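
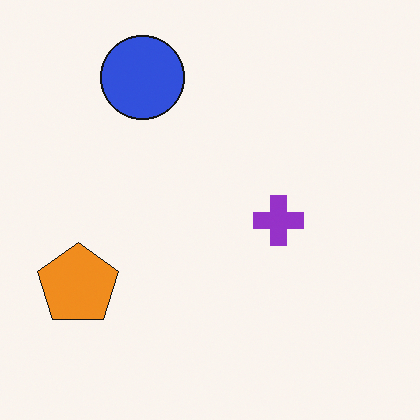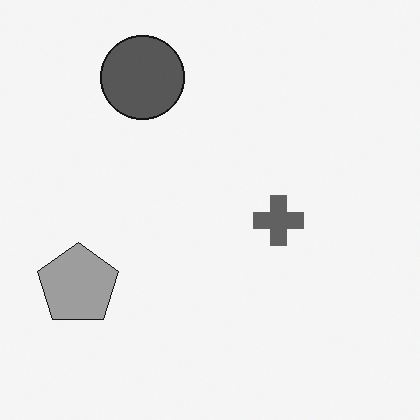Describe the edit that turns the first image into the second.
The transformation is: converted to grayscale.

All color is removed — every shape is now a shade of grey.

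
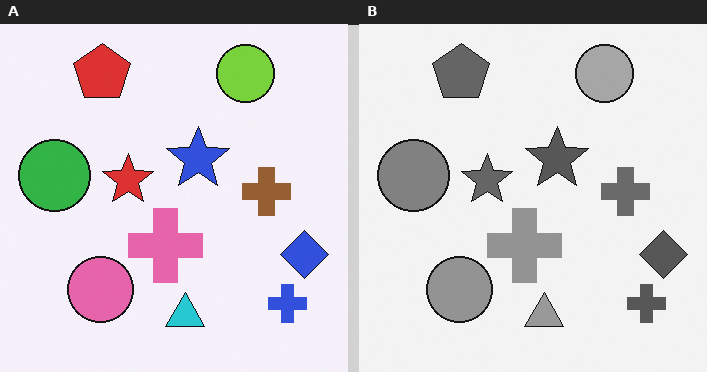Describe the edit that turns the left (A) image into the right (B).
The image was converted to grayscale.

All color is removed — every shape is now a shade of grey.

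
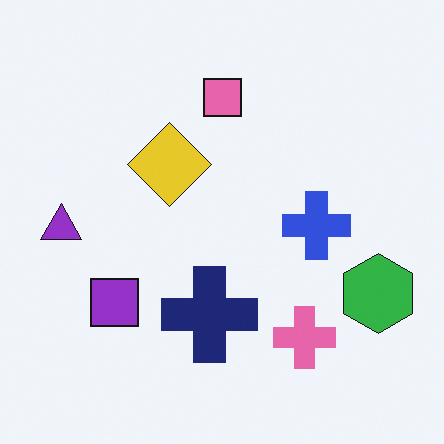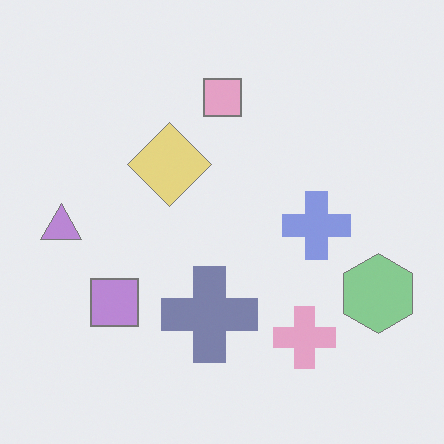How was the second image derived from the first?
The image was given much lower contrast.

Tones are pushed toward mid-grey across the whole image — a global contrast change.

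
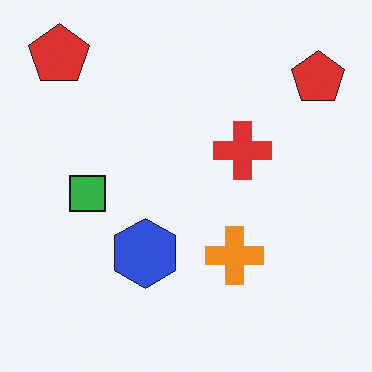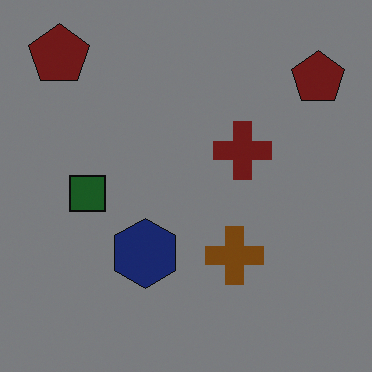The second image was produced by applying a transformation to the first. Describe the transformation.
The transformation is: noticeably darkened.

Every pixel — background and shapes alike — is uniformly darkened.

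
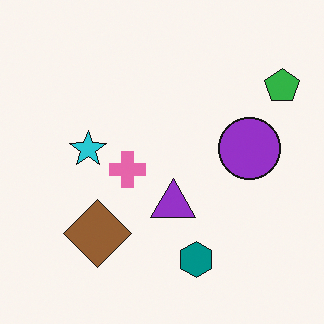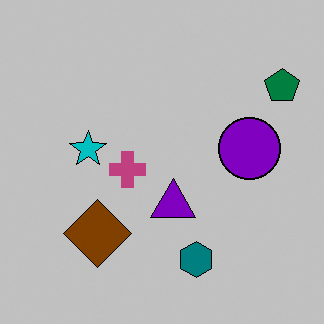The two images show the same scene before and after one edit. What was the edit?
The transformation is: aggressively posterized.

Each flat color has snapped to a coarser quantized level — most visibly, the near-white background has dropped to a flat grey.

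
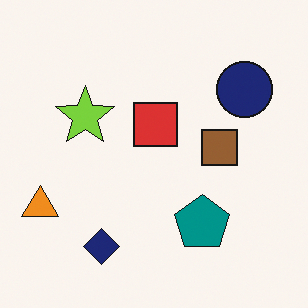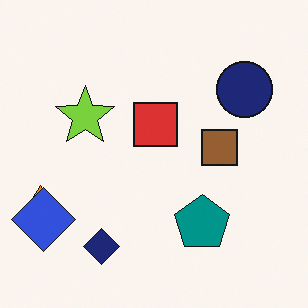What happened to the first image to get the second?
Overlaid with an additional blue diamond.

A blue diamond appears in the second image that is absent from the first.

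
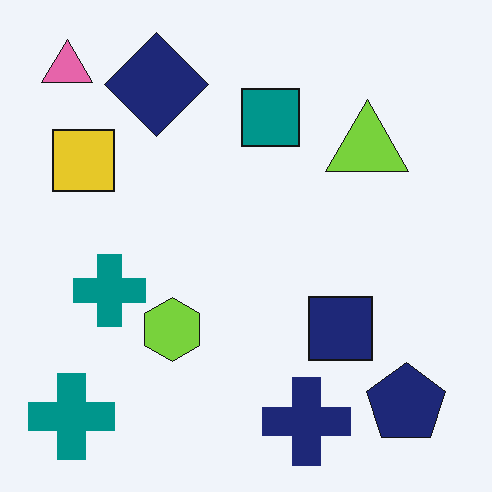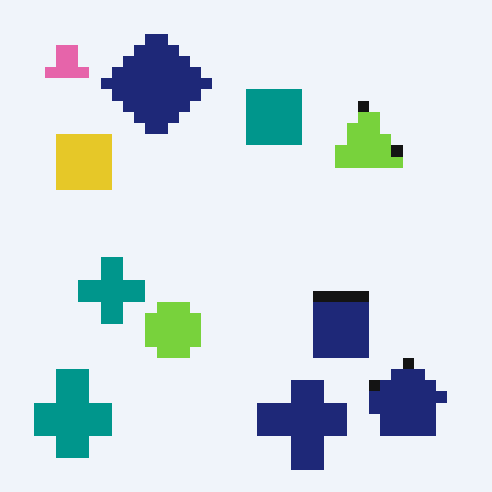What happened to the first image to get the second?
It was heavily pixelated into large blocks.

Shapes are reduced to large square blocks; fine edges and outlines are lost — a downscale-then-upscale (mosaic) effect.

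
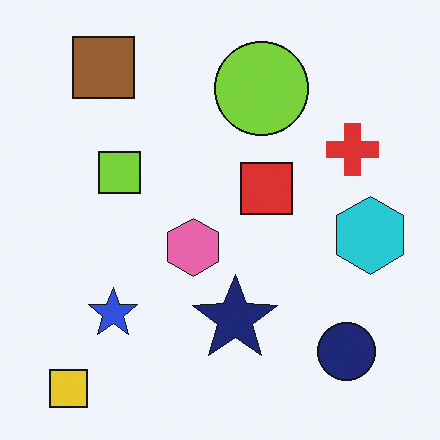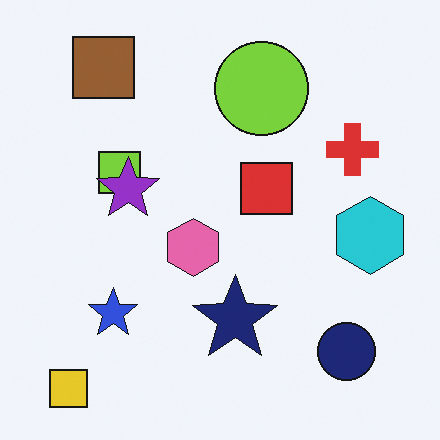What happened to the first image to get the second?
The transformation is: overlaid with an additional purple star.

A purple star appears in the second image that is absent from the first.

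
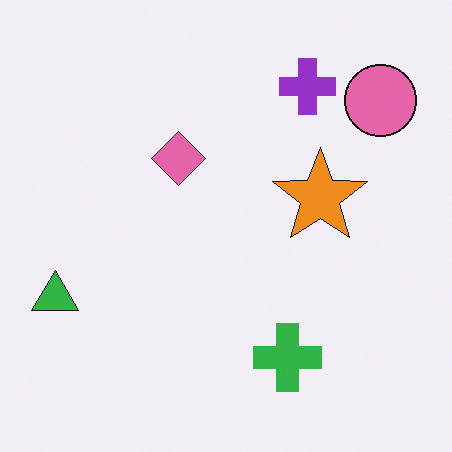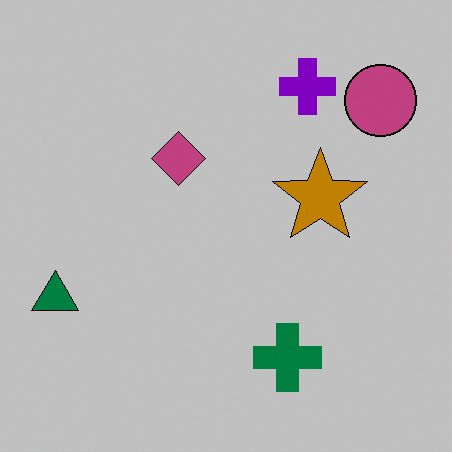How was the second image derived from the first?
This is the original image heavily posterized to just a handful of flat colors.

Each flat color has snapped to a coarser quantized level — most visibly, the near-white background has dropped to a flat grey.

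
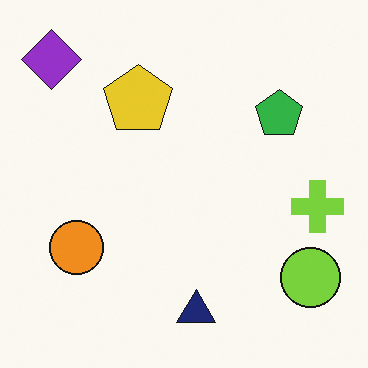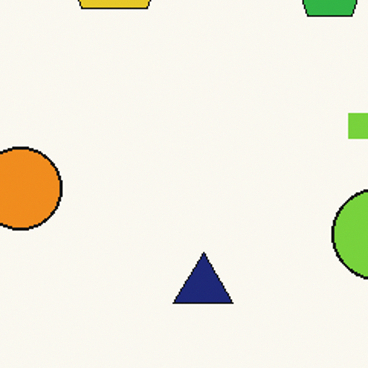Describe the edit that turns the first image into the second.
It was cropped slightly and scaled back up.

The visible shapes are larger and the field of view is narrower; shapes near the original edges may be partly or wholly outside the frame — a crop-and-rescale.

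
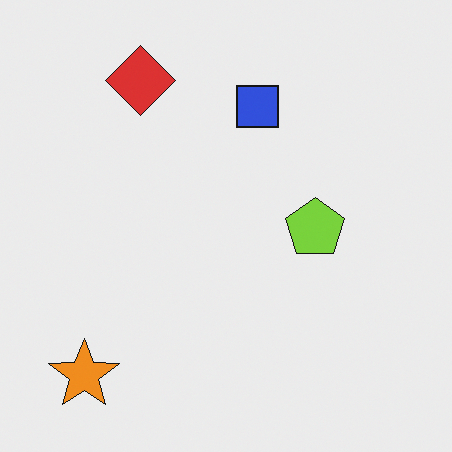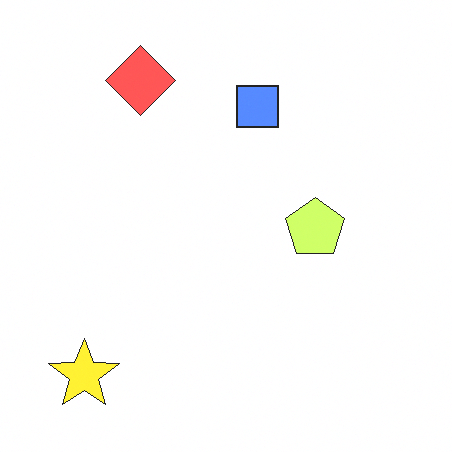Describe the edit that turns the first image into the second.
The image was brightened a lot.

Every pixel — background and shapes alike — is uniformly brightened.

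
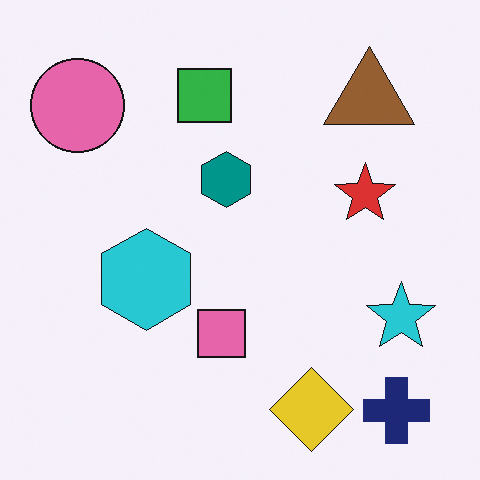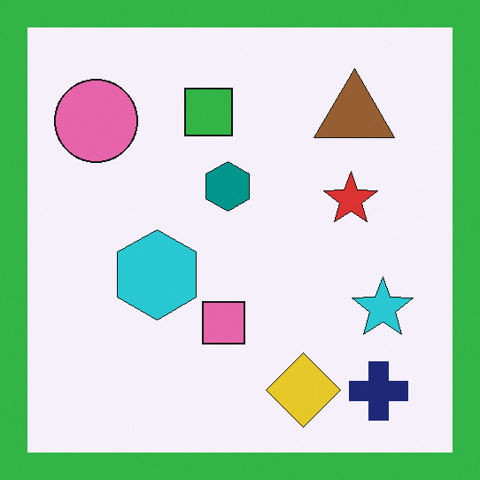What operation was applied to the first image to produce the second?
The image was framed with a green border.

A solid green frame runs around the edge of the second image, with the content slightly shrunk inside it.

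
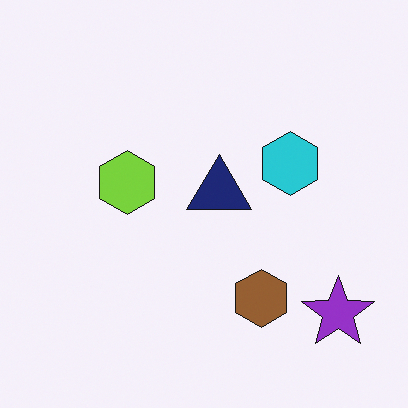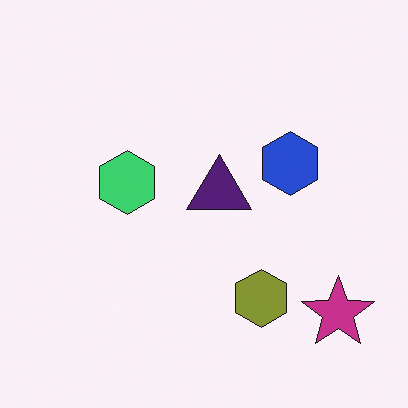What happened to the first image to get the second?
Hue-shifted slightly.

Every shape's color has rotated by the same amount around the hue wheel — a uniform hue shift.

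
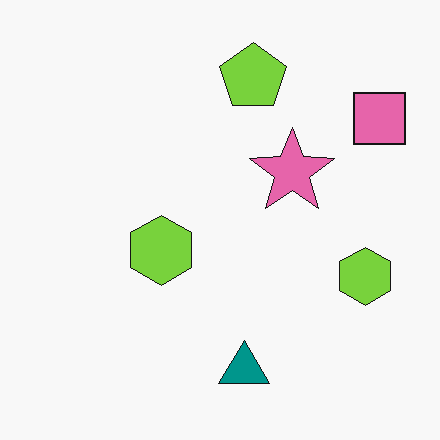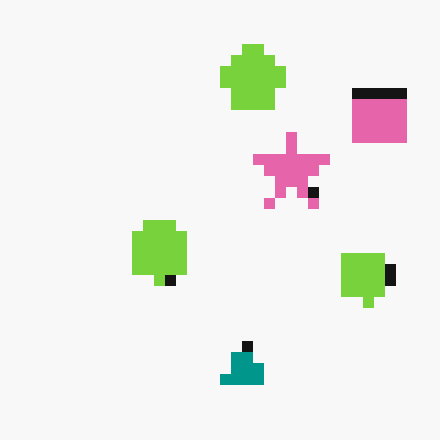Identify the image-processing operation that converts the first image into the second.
It was heavily pixelated into large blocks.

Shapes are reduced to large square blocks; fine edges and outlines are lost — a downscale-then-upscale (mosaic) effect.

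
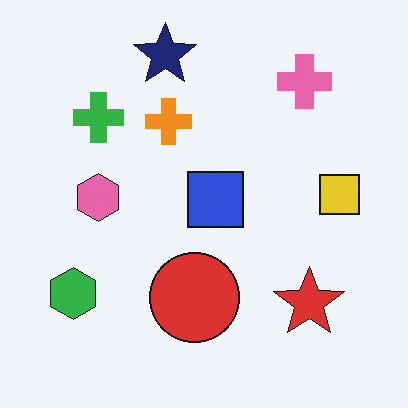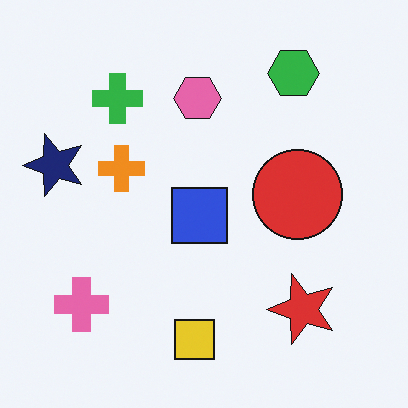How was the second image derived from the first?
Transposed (reflected across the top-left ↔ bottom-right diagonal).

Shapes have swapped their row and column positions — what was in the top-right is now in the bottom-left — a diagonal reflection.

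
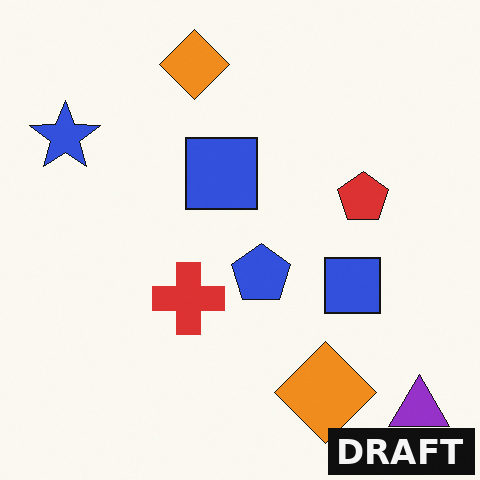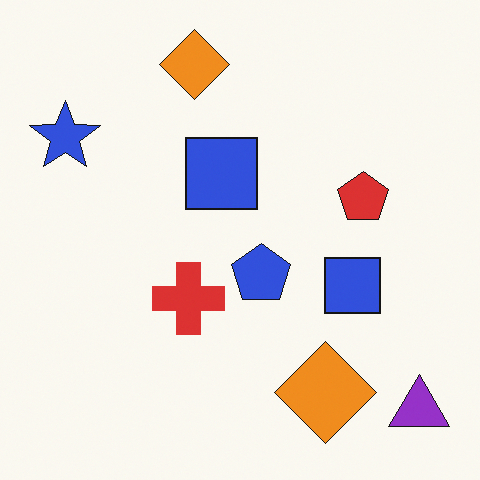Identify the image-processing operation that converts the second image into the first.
Watermarked with the text "DRAFT" in the lower-right corner.

A dark label reading "DRAFT" appears in the lower-right corner.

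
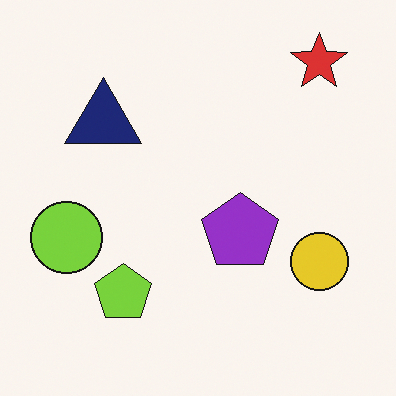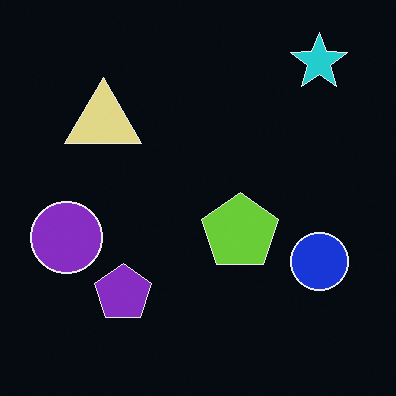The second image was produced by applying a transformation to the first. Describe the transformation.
This is the original image color-inverted (negative).

The light background has become dark and every shape's color is its complement — a photographic negative.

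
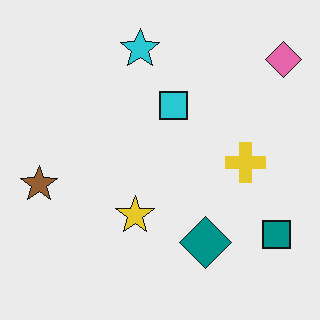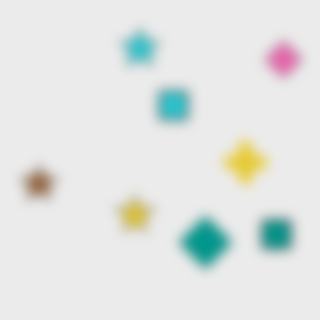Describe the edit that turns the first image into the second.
It was strongly gaussian-blurred.

Shape edges and outlines are uniformly softened across the whole image.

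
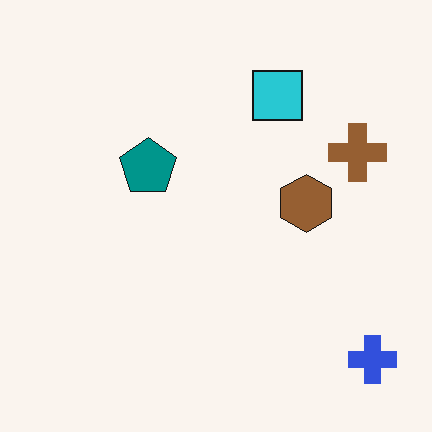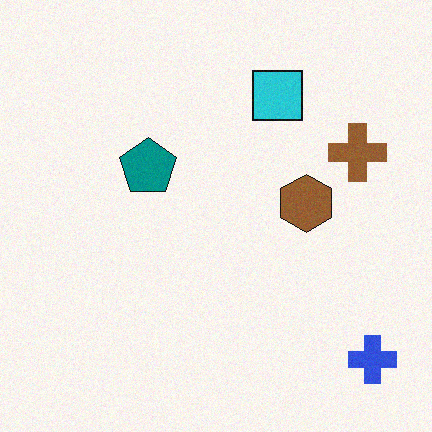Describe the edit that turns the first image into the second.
The second image is the first degraded with a light layer of grain.

Random speckle covers the whole image, including the flat background.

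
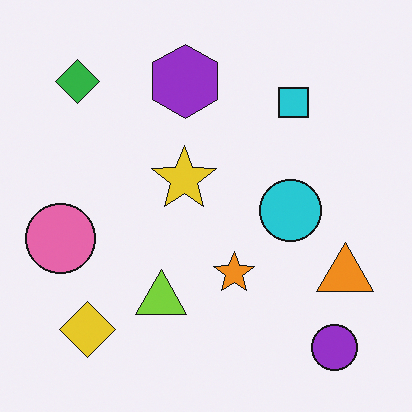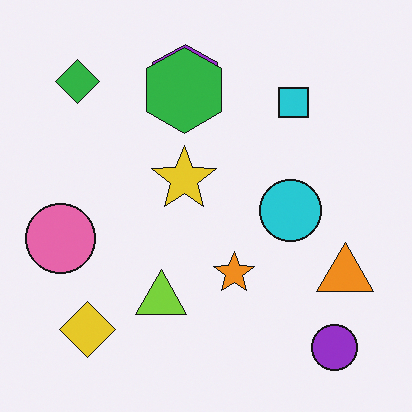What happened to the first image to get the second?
This is the original image overlaid with an additional green hexagon.

A green hexagon appears in the second image that is absent from the first.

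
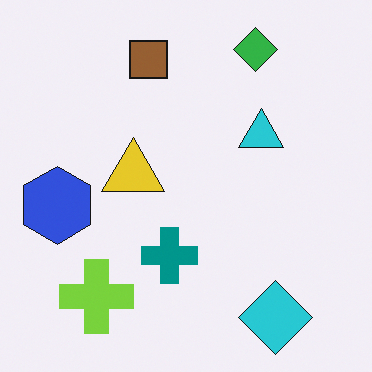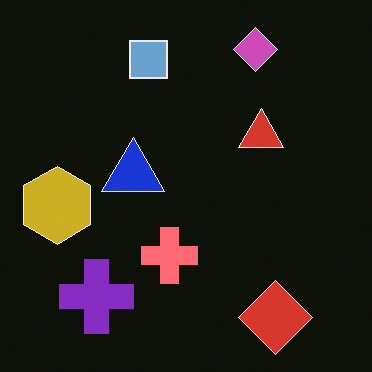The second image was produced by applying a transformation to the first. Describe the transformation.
It was color-inverted (negative).

The light background has become dark and every shape's color is its complement — a photographic negative.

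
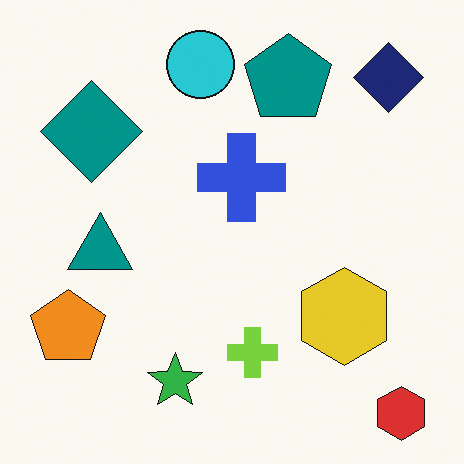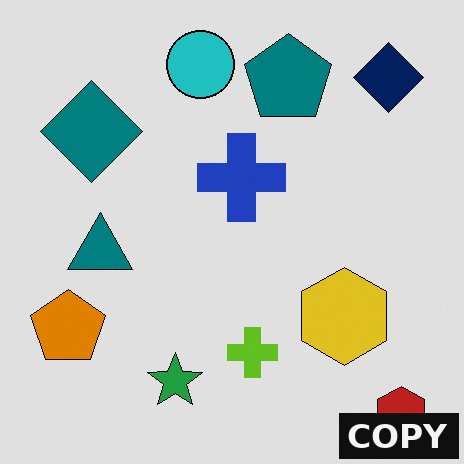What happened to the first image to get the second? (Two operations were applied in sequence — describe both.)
The image was posterized to a reduced palette, then watermarked with the text "COPY" in the lower-right corner.

Each flat color has snapped to a coarser quantized level — most visibly, the near-white background has dropped to a flat grey. A dark label reading "COPY" appears in the lower-right corner.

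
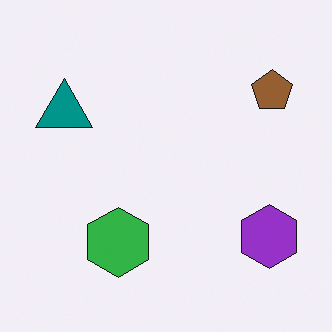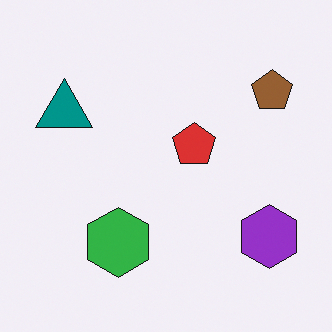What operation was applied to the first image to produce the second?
This is the original image overlaid with an additional red pentagon.

A red pentagon appears in the second image that is absent from the first.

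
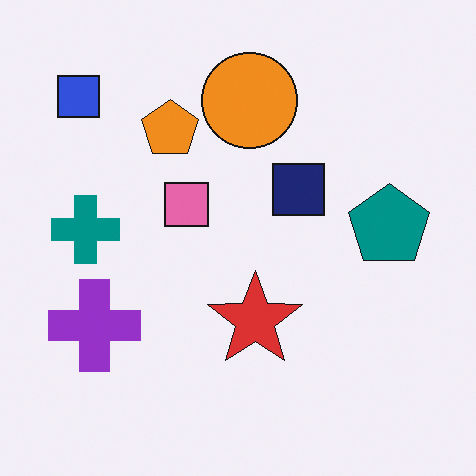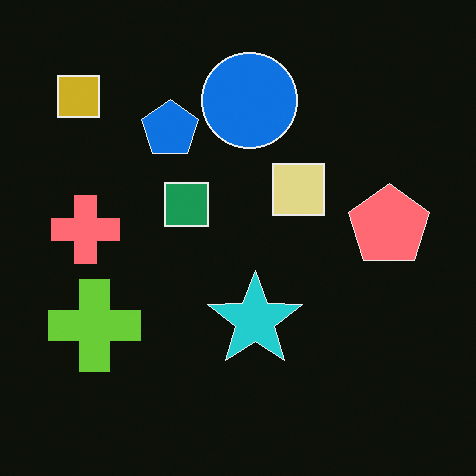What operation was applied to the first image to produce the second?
The image was color-inverted (negative).

The light background has become dark and every shape's color is its complement — a photographic negative.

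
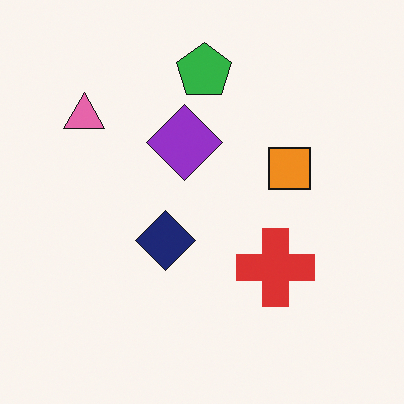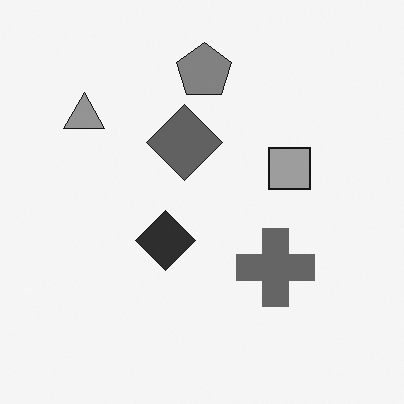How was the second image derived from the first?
It was converted to grayscale.

All color is removed — every shape is now a shade of grey.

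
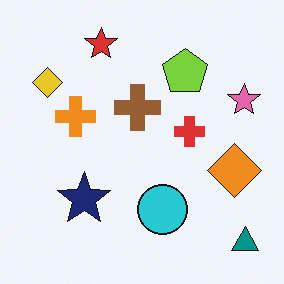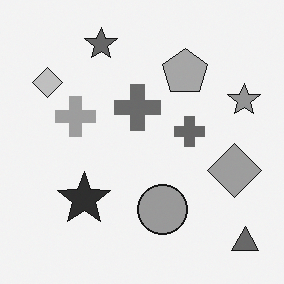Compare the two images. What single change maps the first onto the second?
It was converted to grayscale.

All color is removed — every shape is now a shade of grey.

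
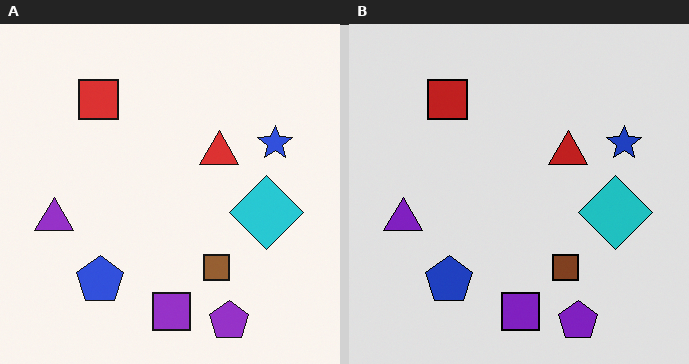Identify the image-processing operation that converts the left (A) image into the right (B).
It was posterized to a reduced palette.

Each flat color has snapped to a coarser quantized level — most visibly, the near-white background has dropped to a flat grey.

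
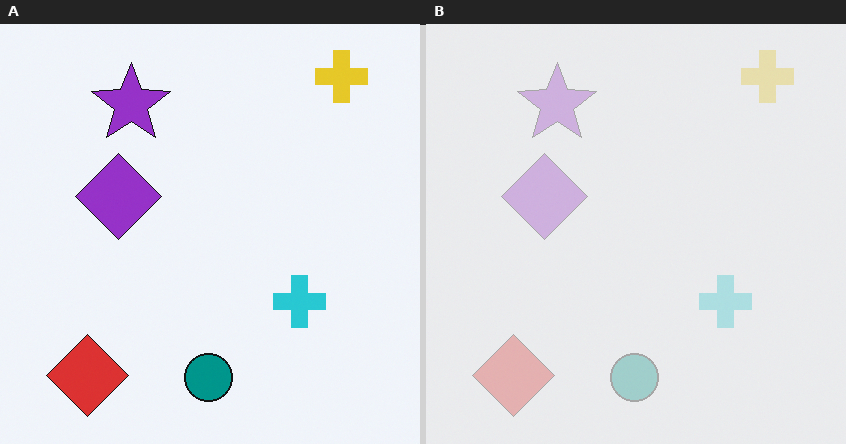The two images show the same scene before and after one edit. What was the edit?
The transformation is: washed out (contrast reduced).

Tones are pushed toward mid-grey across the whole image — a global contrast change.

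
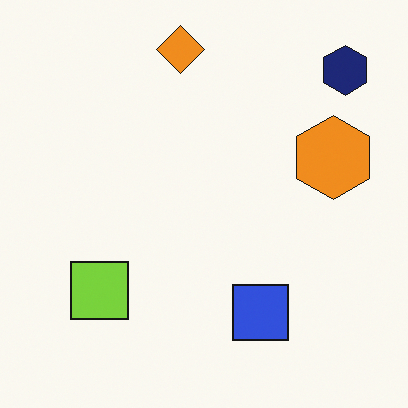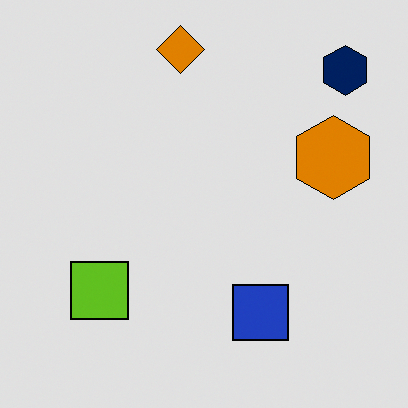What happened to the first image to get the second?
This is the original image moderately posterized.

Each flat color has snapped to a coarser quantized level — most visibly, the near-white background has dropped to a flat grey.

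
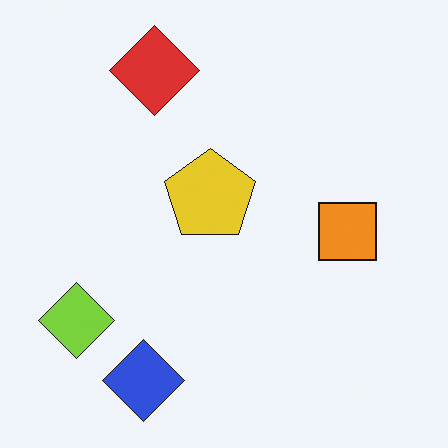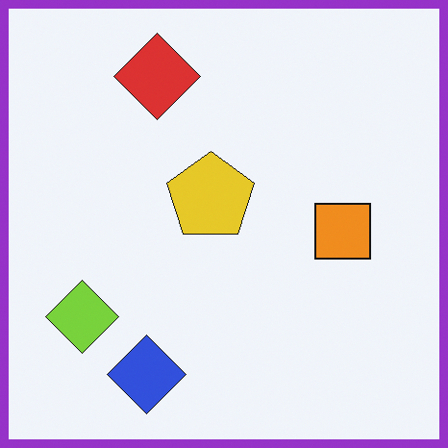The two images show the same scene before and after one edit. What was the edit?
The transformation is: framed with a purple border.

A solid purple frame runs around the edge of the second image, with the content slightly shrunk inside it.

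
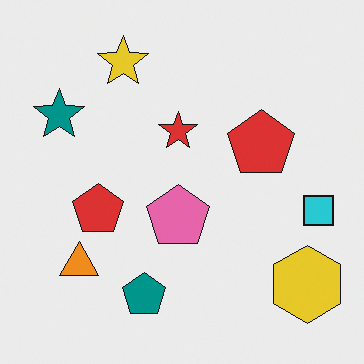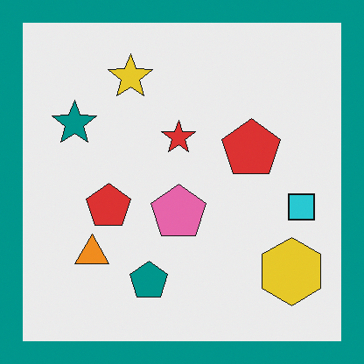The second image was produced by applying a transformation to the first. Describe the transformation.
The image was framed with a teal border.

A solid teal frame runs around the edge of the second image, with the content slightly shrunk inside it.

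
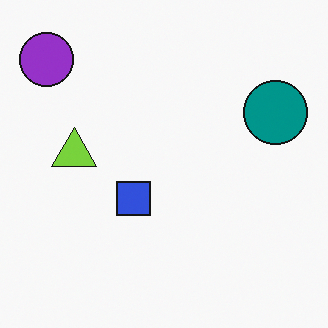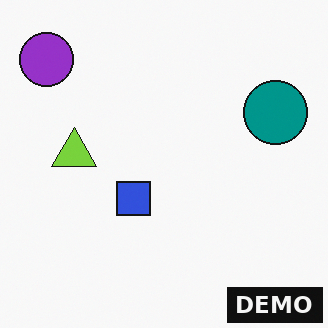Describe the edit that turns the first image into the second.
This is the original image watermarked with the text "DEMO" in the lower-right corner.

A dark label reading "DEMO" appears in the lower-right corner.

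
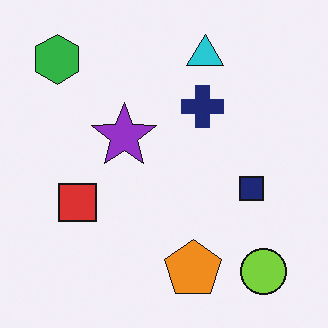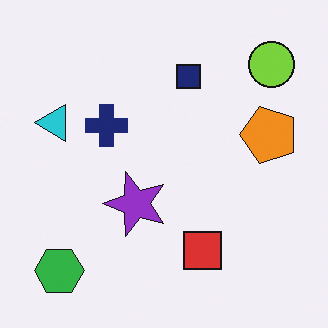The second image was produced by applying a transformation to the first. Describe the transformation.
The transformation is: rotated 90° counter-clockwise.

The green hexagon sits in the top-left of the first image and the bottom-left of the second — consistent with a whole-image 90° counter-clockwise rotation.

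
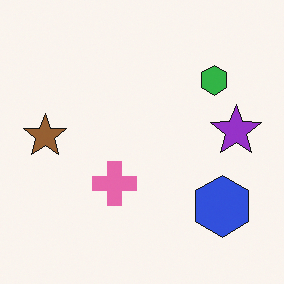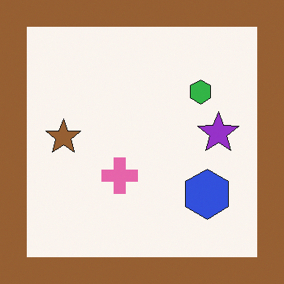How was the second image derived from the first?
The second image is the first framed with a brown border.

A solid brown frame runs around the edge of the second image, with the content slightly shrunk inside it.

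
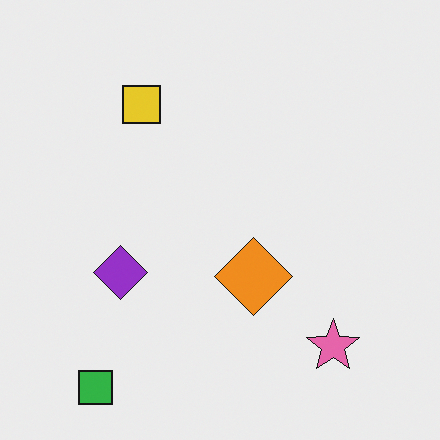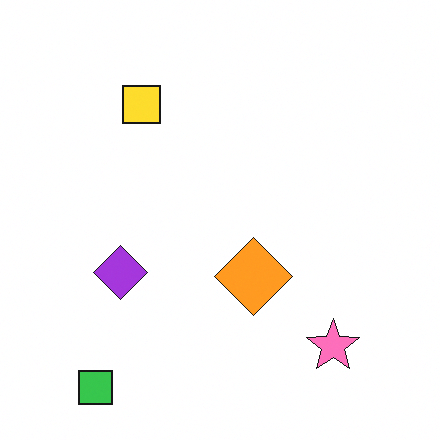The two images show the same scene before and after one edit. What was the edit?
It was brightened a little.

Every pixel — background and shapes alike — is uniformly brightened.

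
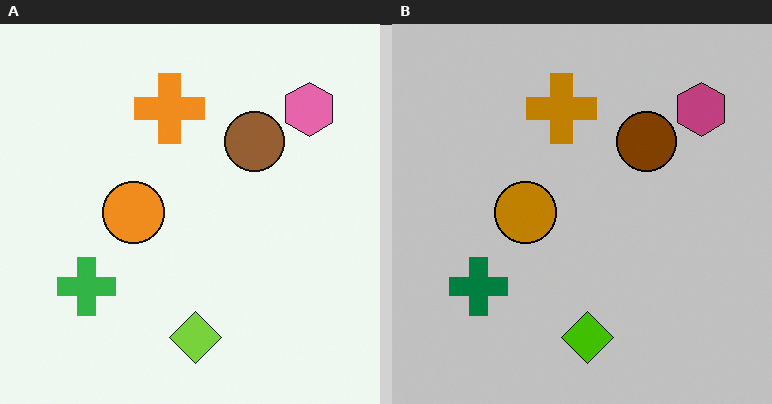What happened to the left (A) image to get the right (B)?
The right (B) image is the left (A) aggressively posterized.

Each flat color has snapped to a coarser quantized level — most visibly, the near-white background has dropped to a flat grey.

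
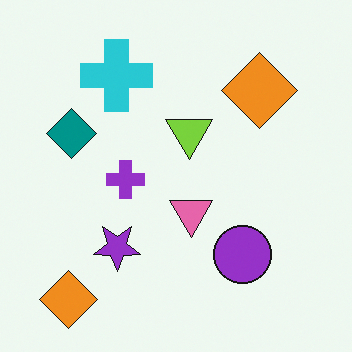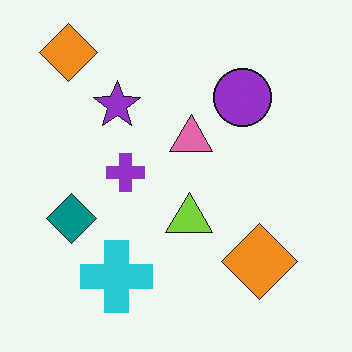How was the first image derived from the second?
This is the original image flipped vertically (top ↔ bottom).

The cyan cross is in the bottom-left of the second image and the top-left of the first — shapes on opposite sides of the horizontal midline have swapped in a mirror flip.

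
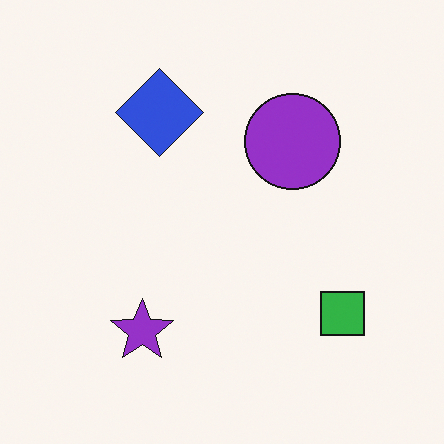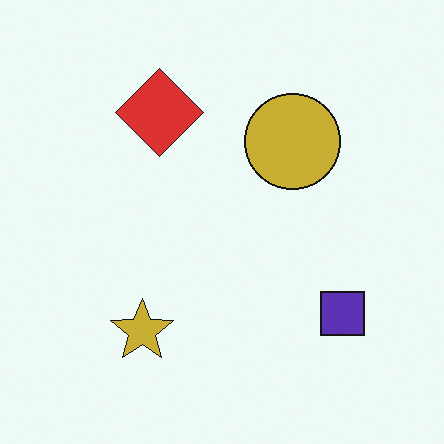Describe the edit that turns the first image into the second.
This is the original image hue-shifted through roughly a third of the color wheel.

Every shape's color has rotated by the same amount around the hue wheel — a uniform hue shift.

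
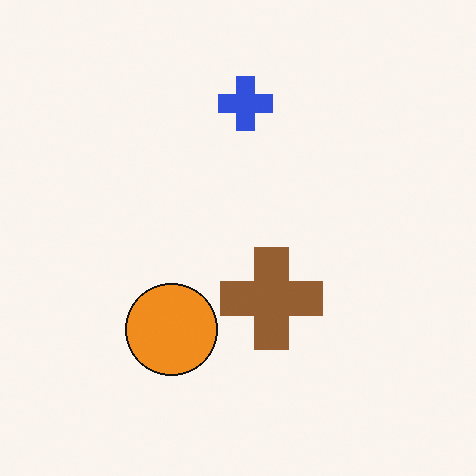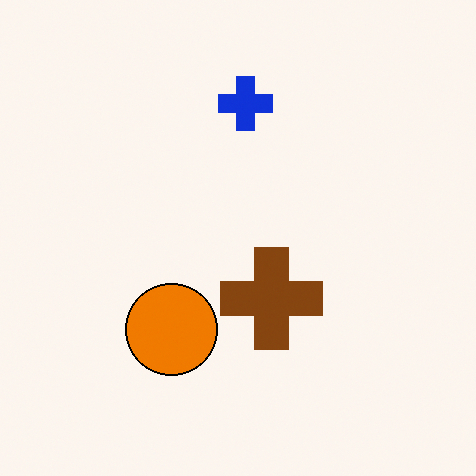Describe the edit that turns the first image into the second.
This is the original image given slightly increased contrast.

Tones are pushed away from mid-grey across the whole image — a global contrast change.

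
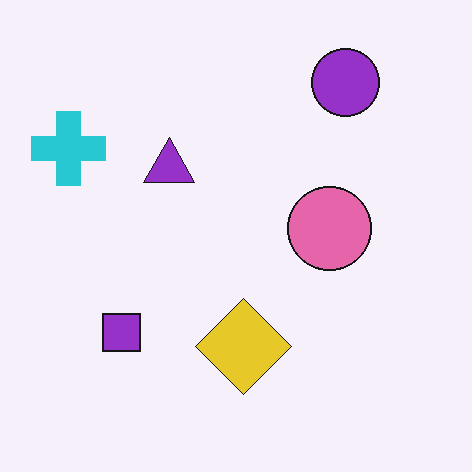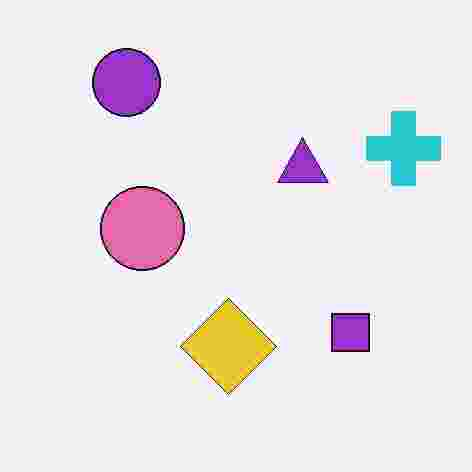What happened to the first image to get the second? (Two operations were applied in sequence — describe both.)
It was flipped horizontally (left ↔ right), then degraded with heavy JPEG compression.

The cyan cross is in the top-left of the first image and the top-right of the second — shapes on opposite sides of the vertical midline have swapped in a mirror flip. Blocky 8×8 compression artifacts appear around shape edges and the flat background shows ringing — characteristic JPEG degradation.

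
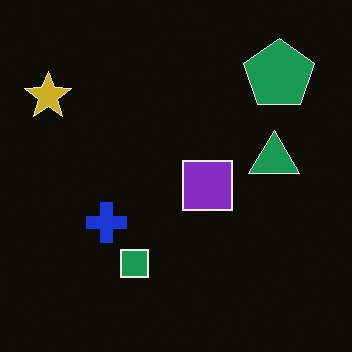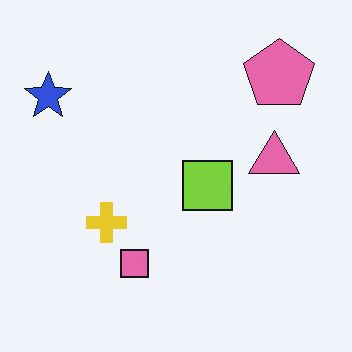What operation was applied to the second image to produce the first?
It was color-inverted (negative).

The light background has become dark and every shape's color is its complement — a photographic negative.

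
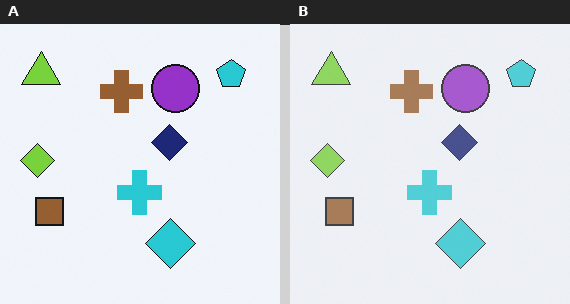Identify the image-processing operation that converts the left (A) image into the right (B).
The image was given slightly reduced contrast.

Tones are pushed toward mid-grey across the whole image — a global contrast change.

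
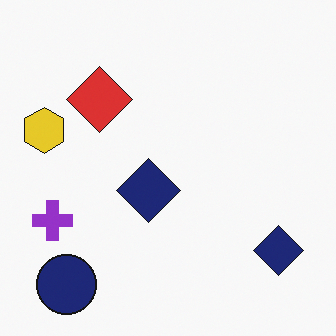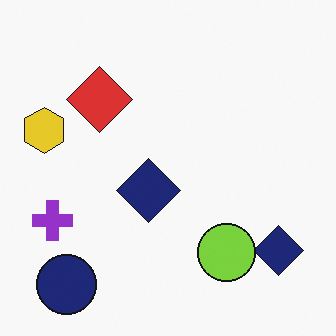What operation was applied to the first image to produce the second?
Overlaid with an additional lime circle.

A lime circle appears in the second image that is absent from the first.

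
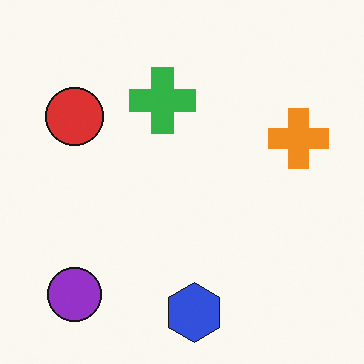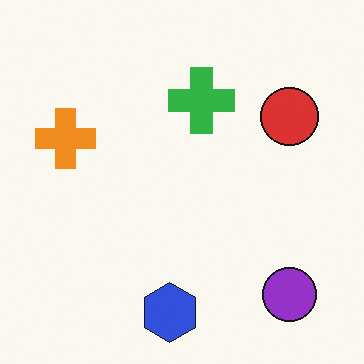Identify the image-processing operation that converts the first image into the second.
The image was flipped horizontally (left ↔ right).

The orange cross is in the right of the first image and the left of the second — shapes on opposite sides of the vertical midline have swapped in a mirror flip.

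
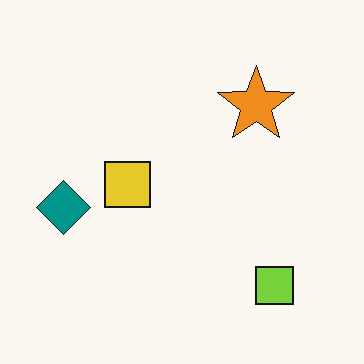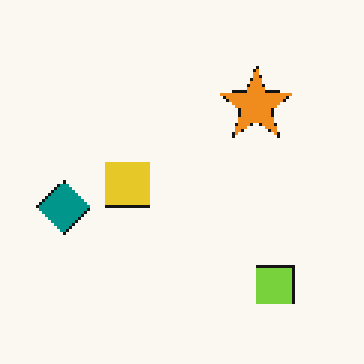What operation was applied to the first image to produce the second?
It was lightly pixelated (a mild mosaic effect).

Shapes are reduced to large square blocks; fine edges and outlines are lost — a downscale-then-upscale (mosaic) effect.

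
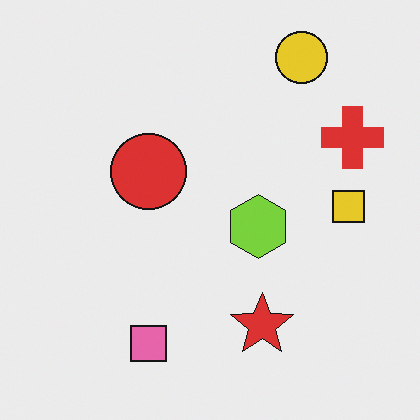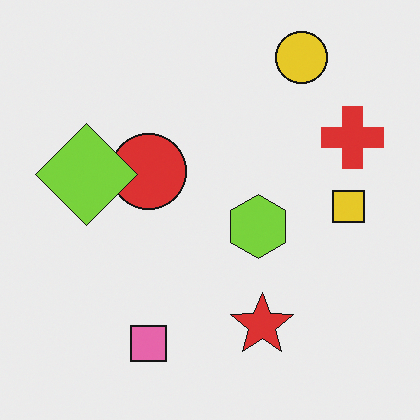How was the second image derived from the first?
It was overlaid with an additional lime diamond.

A lime diamond appears in the second image that is absent from the first.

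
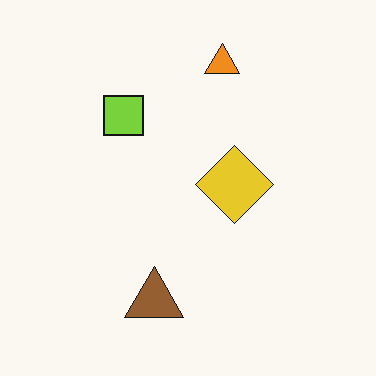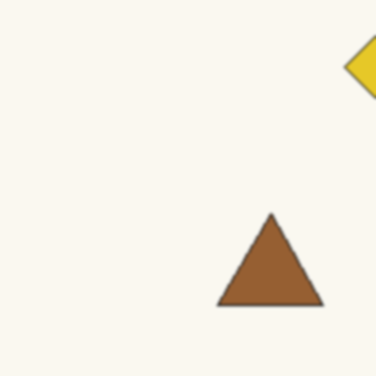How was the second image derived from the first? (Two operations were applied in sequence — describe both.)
The image was cropped to a noticeably smaller region and rescaled, then lightly blurred.

The visible shapes are larger and the field of view is narrower; shapes near the original edges may be partly or wholly outside the frame — a crop-and-rescale. Shape edges and outlines are uniformly softened across the whole image.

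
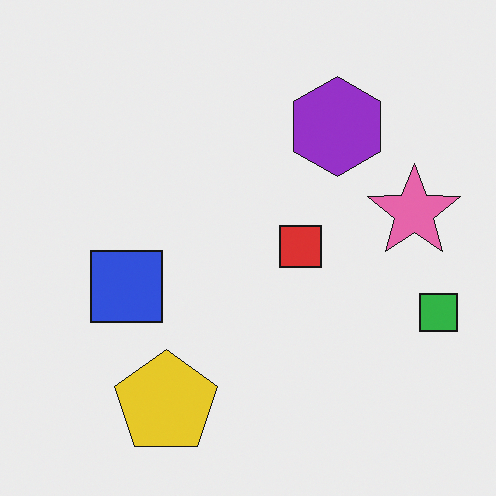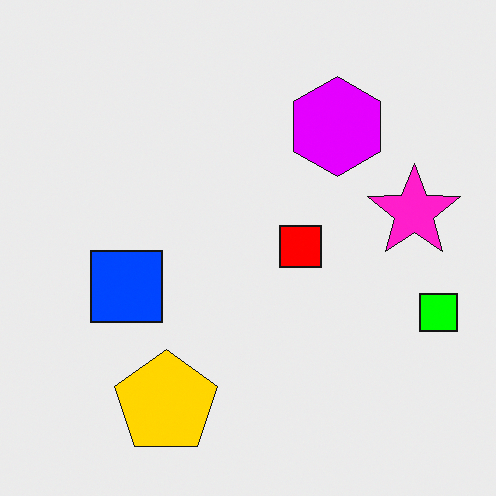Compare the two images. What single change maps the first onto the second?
The second image is the first made much more vivid (saturation change).

All colors are more vivid — a global saturation change.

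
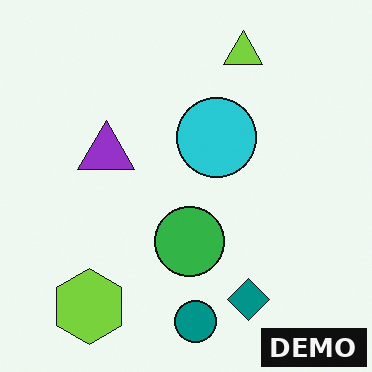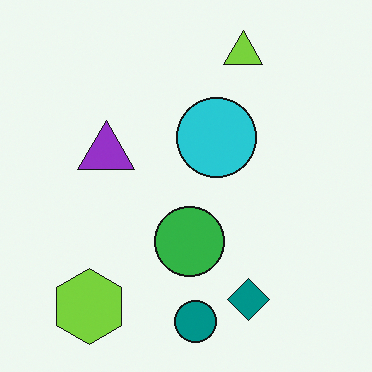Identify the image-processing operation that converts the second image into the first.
The image was watermarked with the text "DEMO" in the lower-right corner.

A dark label reading "DEMO" appears in the lower-right corner.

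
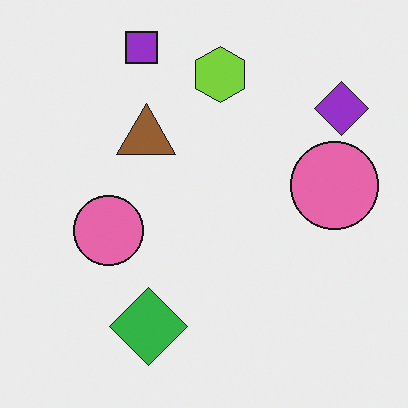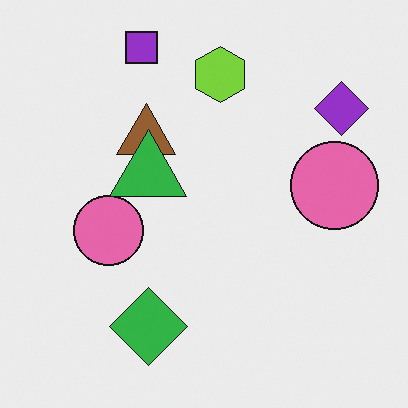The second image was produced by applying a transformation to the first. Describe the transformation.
This is the original image overlaid with an additional green triangle.

A green triangle appears in the second image that is absent from the first.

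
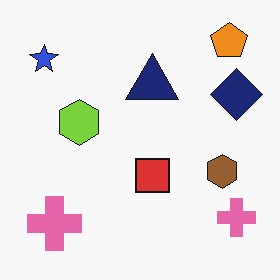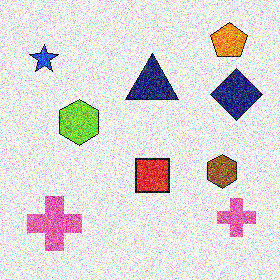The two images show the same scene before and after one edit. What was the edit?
The image was degraded with a thick layer of grain.

Random speckle covers the whole image, including the flat background.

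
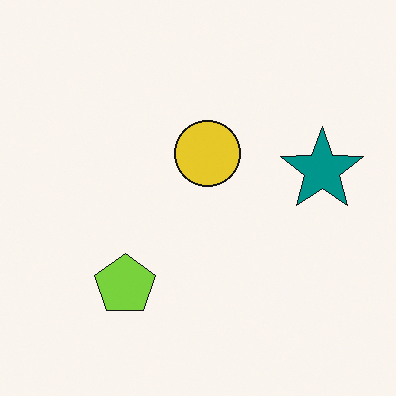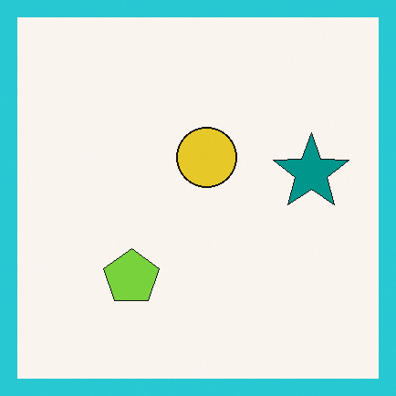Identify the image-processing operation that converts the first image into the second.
The transformation is: framed with a cyan border.

A solid cyan frame runs around the edge of the second image, with the content slightly shrunk inside it.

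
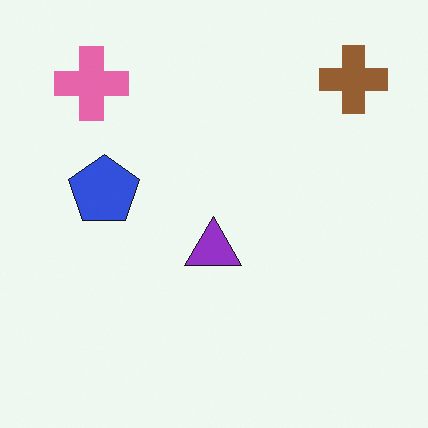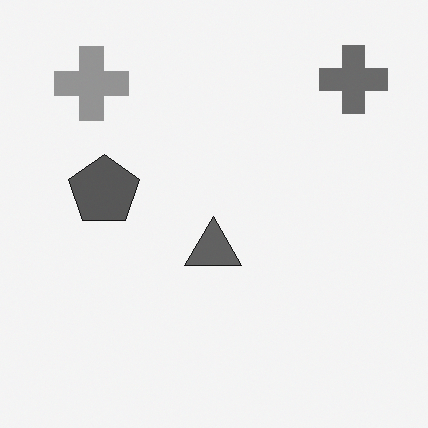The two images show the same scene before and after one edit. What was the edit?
The second image is the first converted to grayscale.

All color is removed — every shape is now a shade of grey.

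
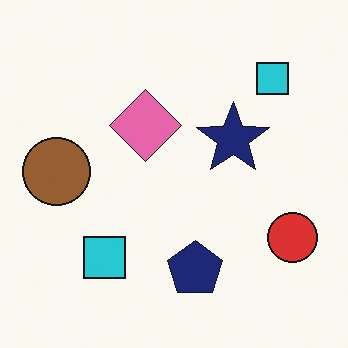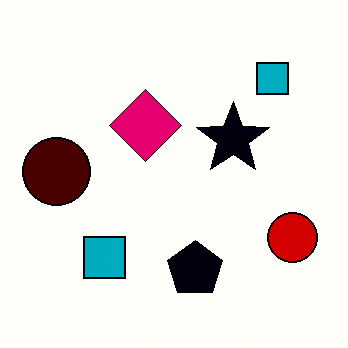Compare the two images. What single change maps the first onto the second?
This is the original image boosted in contrast.

Tones are pushed away from mid-grey across the whole image — a global contrast change.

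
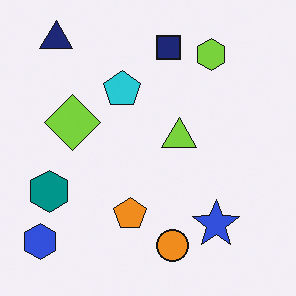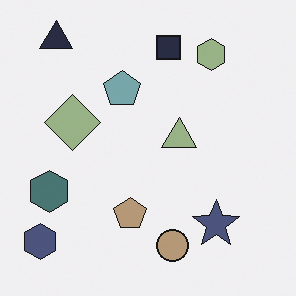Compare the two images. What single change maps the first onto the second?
It was heavily desaturated.

All colors are more muted and greyish — a global saturation change.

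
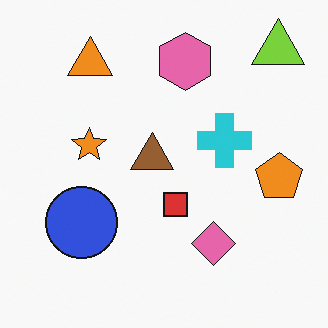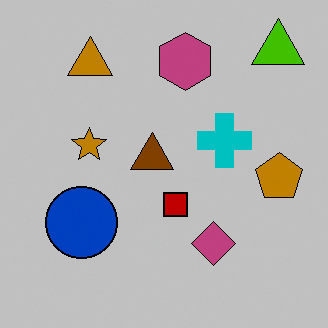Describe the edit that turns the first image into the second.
The image was heavily posterized to just a handful of flat colors.

Each flat color has snapped to a coarser quantized level — most visibly, the near-white background has dropped to a flat grey.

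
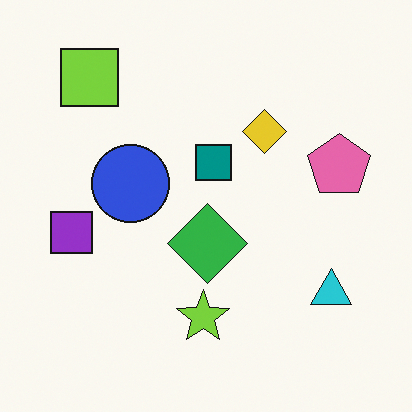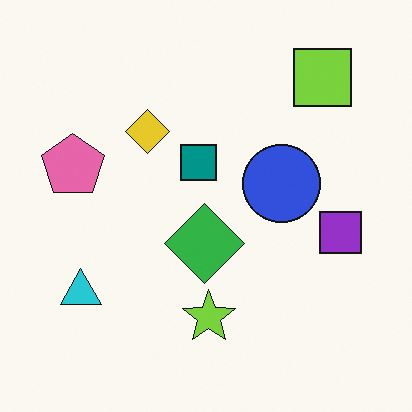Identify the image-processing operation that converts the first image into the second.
The second image is the first flipped horizontally (left ↔ right).

The purple square is in the left of the first image and the right of the second — shapes on opposite sides of the vertical midline have swapped in a mirror flip.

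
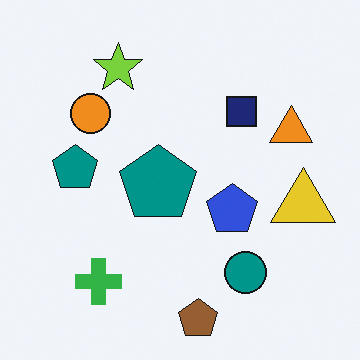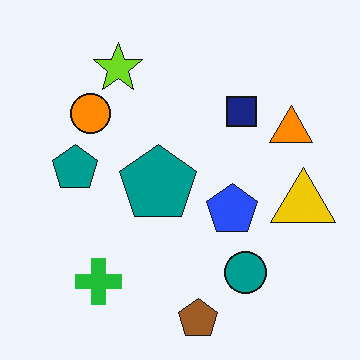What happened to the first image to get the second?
This is the original image slightly oversaturated.

All colors are more vivid — a global saturation change.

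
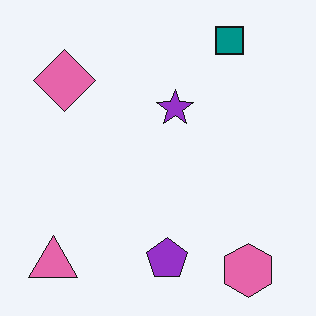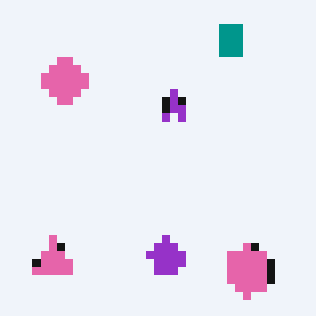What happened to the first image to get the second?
The transformation is: pixelated into visible square blocks.

Shapes are reduced to large square blocks; fine edges and outlines are lost — a downscale-then-upscale (mosaic) effect.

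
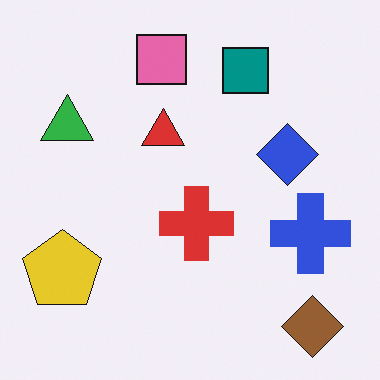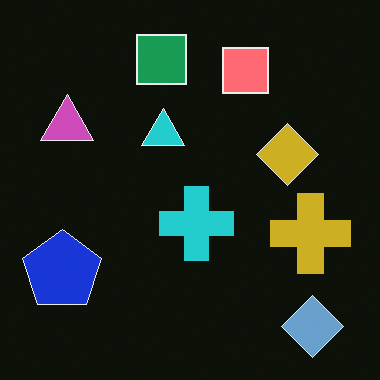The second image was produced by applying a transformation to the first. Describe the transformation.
It was color-inverted (negative).

The light background has become dark and every shape's color is its complement — a photographic negative.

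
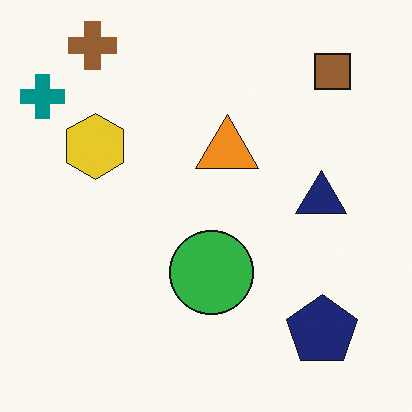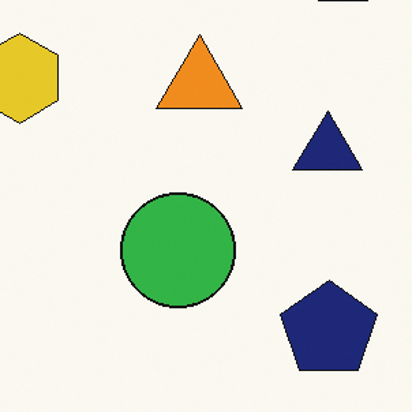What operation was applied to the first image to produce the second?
The image was cropped to a modestly smaller region and rescaled.

The visible shapes are larger and the field of view is narrower; shapes near the original edges may be partly or wholly outside the frame — a crop-and-rescale.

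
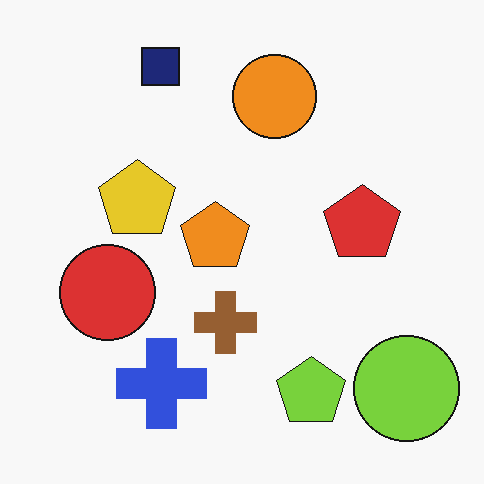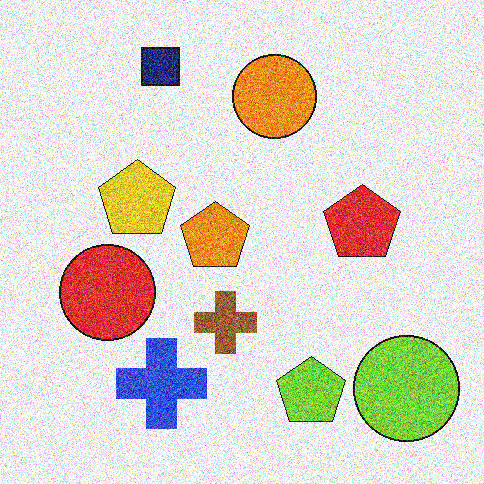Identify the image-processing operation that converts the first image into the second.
The transformation is: degraded with a thick layer of grain.

Random speckle covers the whole image, including the flat background.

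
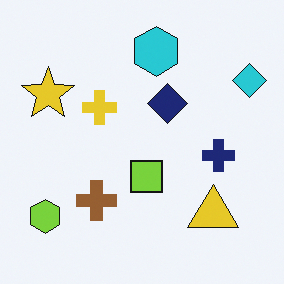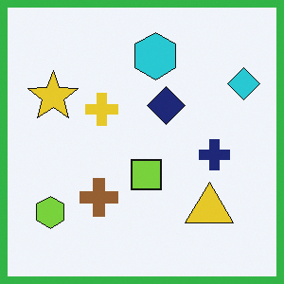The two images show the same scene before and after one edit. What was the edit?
This is the original image framed with a green border.

A solid green frame runs around the edge of the second image, with the content slightly shrunk inside it.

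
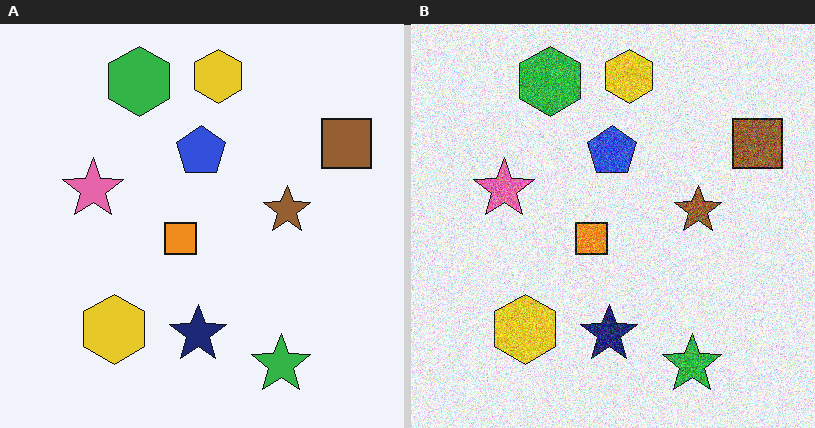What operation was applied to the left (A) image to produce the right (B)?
Degraded with strong gaussian noise.

Random speckle covers the whole image, including the flat background.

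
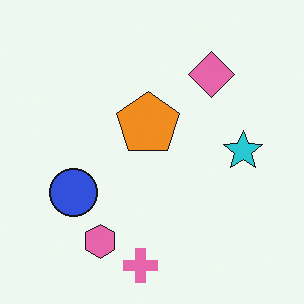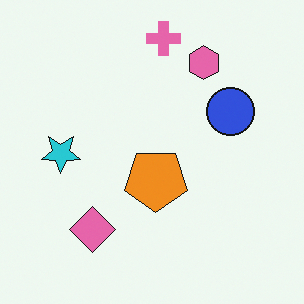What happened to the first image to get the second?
This is the original image rotated 180°.

The pink cross sits in the bottom of the first image and the top of the second — consistent with a whole-image 180° rotation.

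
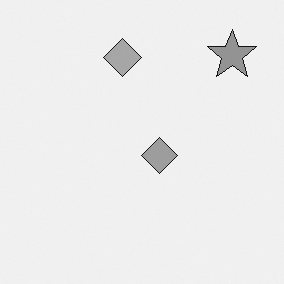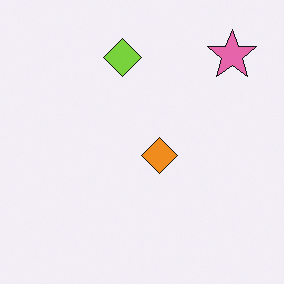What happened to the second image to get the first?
This is the original image converted to grayscale.

All color is removed — every shape is now a shade of grey.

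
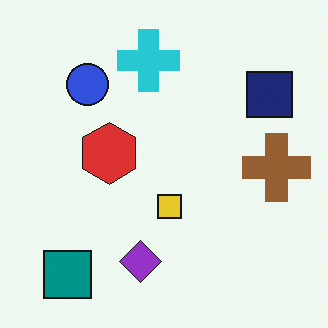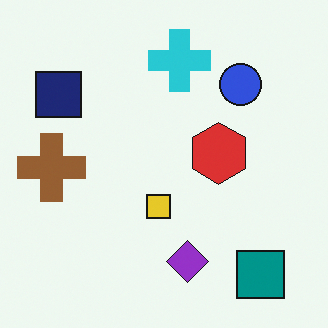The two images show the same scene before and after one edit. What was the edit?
It was flipped horizontally (left ↔ right).

The brown cross is in the right of the first image and the left of the second — shapes on opposite sides of the vertical midline have swapped in a mirror flip.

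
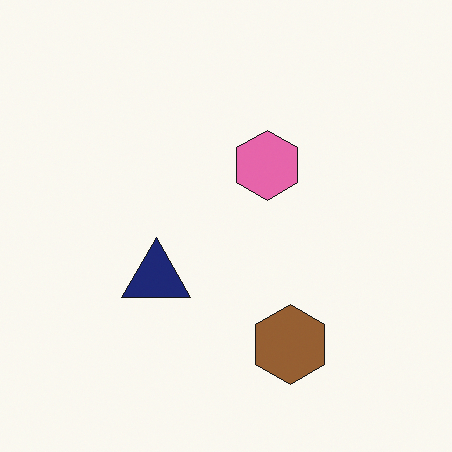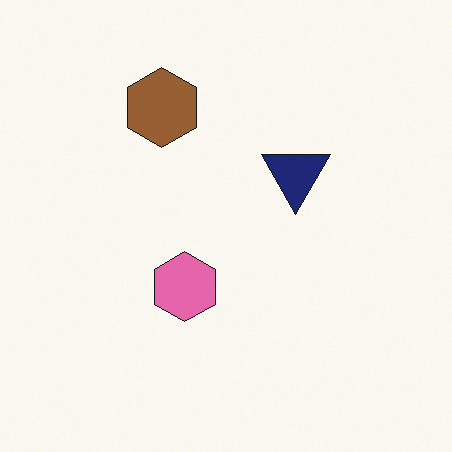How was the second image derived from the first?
The transformation is: rotated 180°.

The brown hexagon sits in the bottom of the first image and the top of the second — consistent with a whole-image 180° rotation.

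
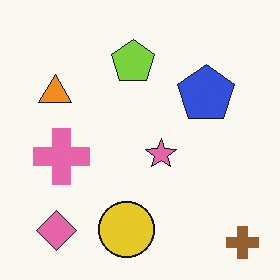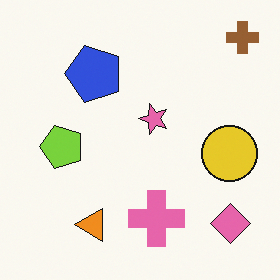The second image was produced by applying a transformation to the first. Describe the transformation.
It was rotated 90° counter-clockwise.

The brown cross sits in the bottom-right of the first image and the top-right of the second — consistent with a whole-image 90° counter-clockwise rotation.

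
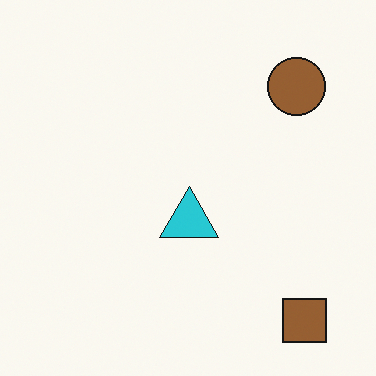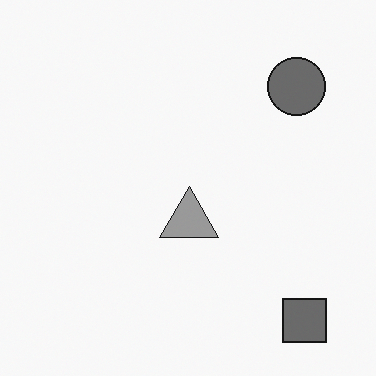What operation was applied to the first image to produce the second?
The image was converted to grayscale.

All color is removed — every shape is now a shade of grey.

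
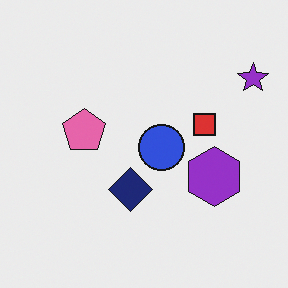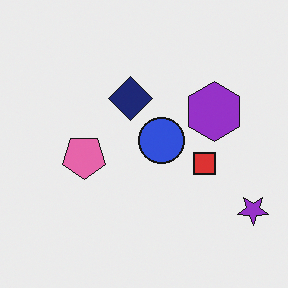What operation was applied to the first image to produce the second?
The transformation is: flipped vertically (top ↔ bottom).

The purple star is in the top-right of the first image and the bottom-right of the second — shapes on opposite sides of the horizontal midline have swapped in a mirror flip.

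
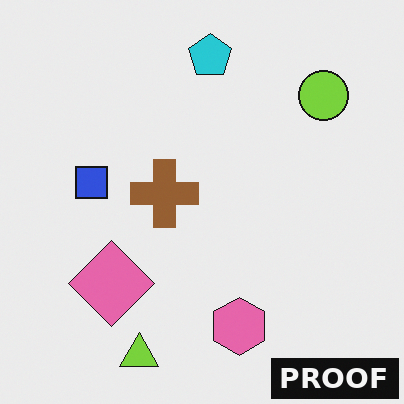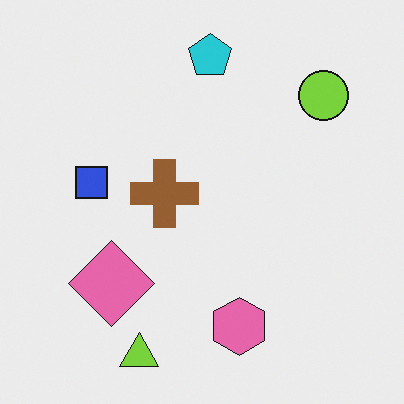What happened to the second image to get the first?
The first image is the second watermarked with the text "PROOF" in the lower-right corner.

A dark label reading "PROOF" appears in the lower-right corner.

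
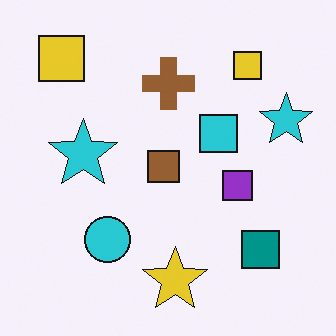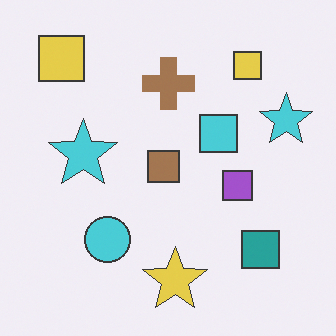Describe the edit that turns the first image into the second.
The image was given slightly reduced contrast.

Tones are pushed toward mid-grey across the whole image — a global contrast change.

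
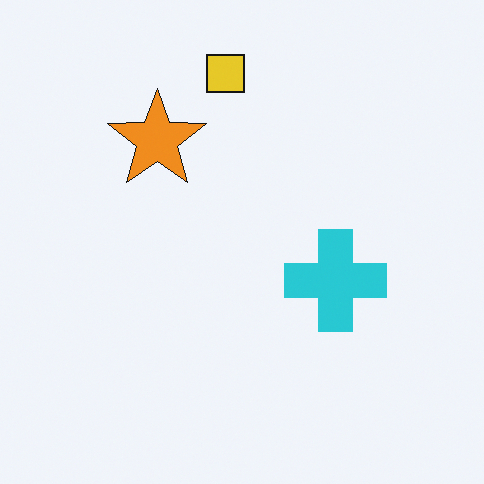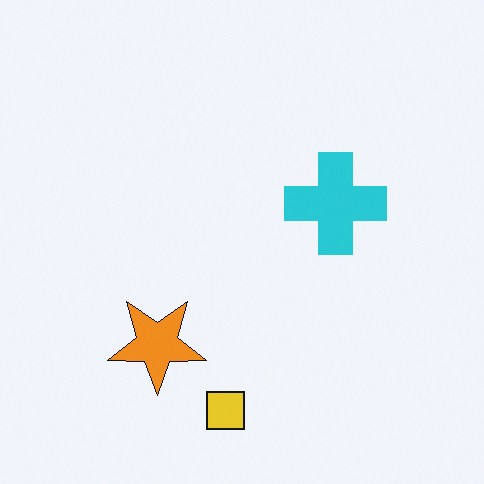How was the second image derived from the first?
It was flipped vertically (top ↔ bottom).

The yellow square is in the top of the first image and the bottom of the second — shapes on opposite sides of the horizontal midline have swapped in a mirror flip.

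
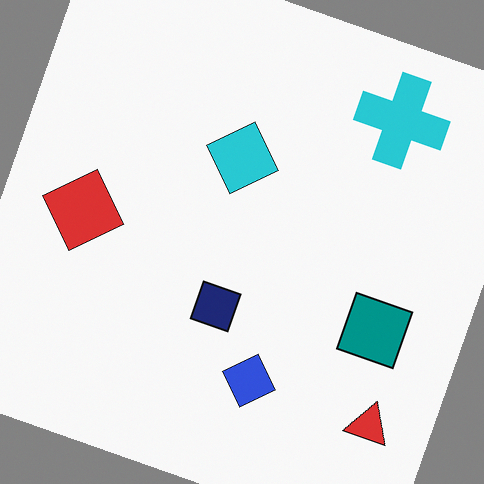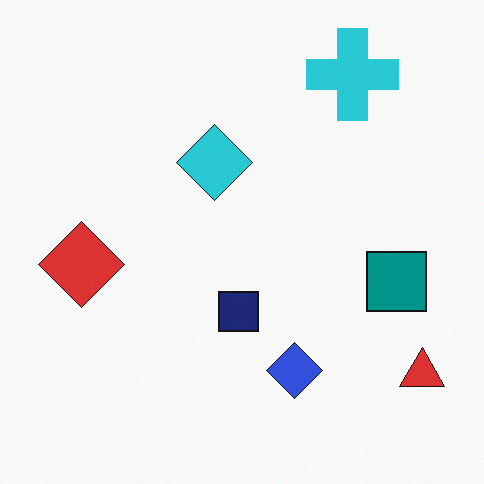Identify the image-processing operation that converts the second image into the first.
This is the original image rotated clockwise by a clearly visible amount.

Every shape is tilted by the same angle and the image corners show triangular fill wedges — a whole-image rotation by a non-right angle.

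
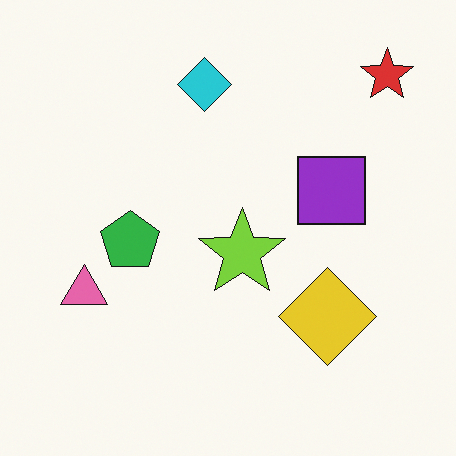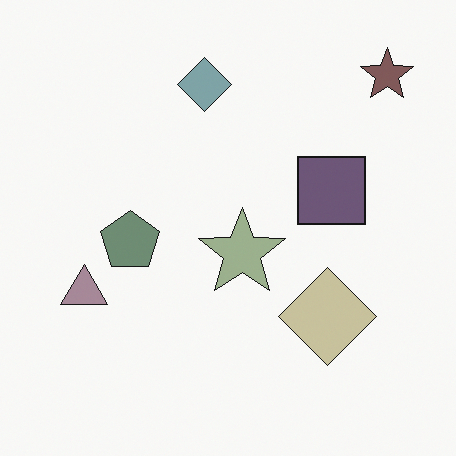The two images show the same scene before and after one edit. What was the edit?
The image was heavily desaturated.

All colors are more muted and greyish — a global saturation change.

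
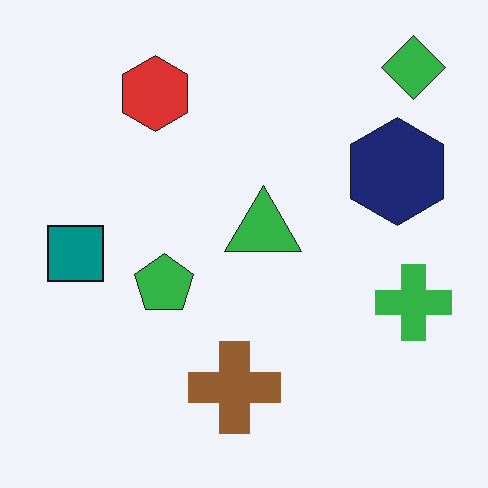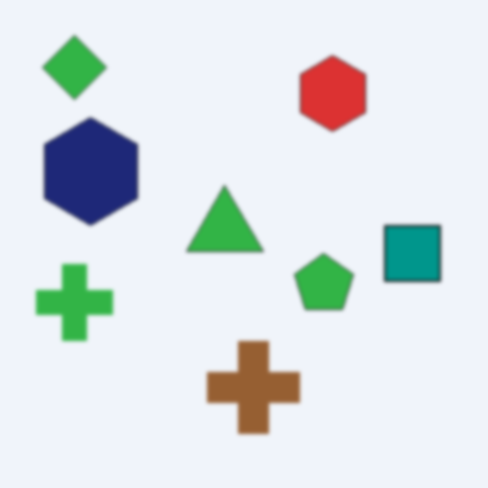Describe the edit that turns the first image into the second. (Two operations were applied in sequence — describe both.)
This is the original image given a subtle gaussian blur, then flipped horizontally (left ↔ right).

Shape edges and outlines are uniformly softened across the whole image. The green cross is in the right of the first image and the left of the second — shapes on opposite sides of the vertical midline have swapped in a mirror flip.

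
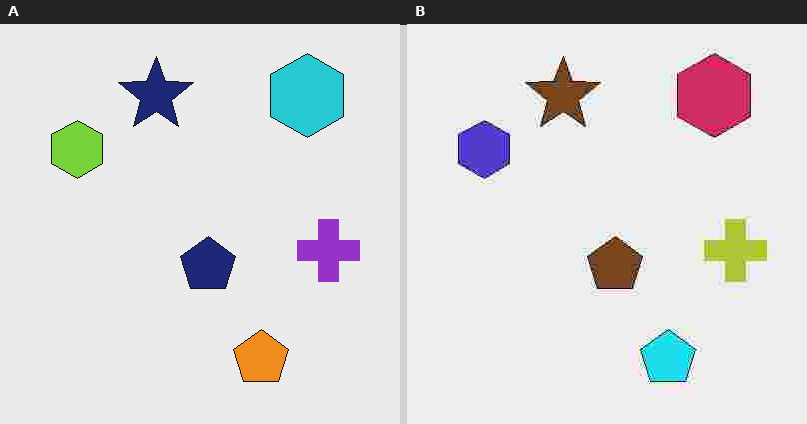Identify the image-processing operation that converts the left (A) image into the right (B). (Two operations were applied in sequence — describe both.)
This is the original image hue-shifted by a moderate amount, then heavily JPEG-compressed with obvious blocking artifacts.

Every shape's color has rotated by the same amount around the hue wheel — a uniform hue shift. Blocky 8×8 compression artifacts appear around shape edges and the flat background shows ringing — characteristic JPEG degradation.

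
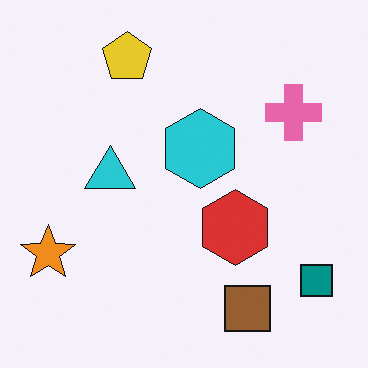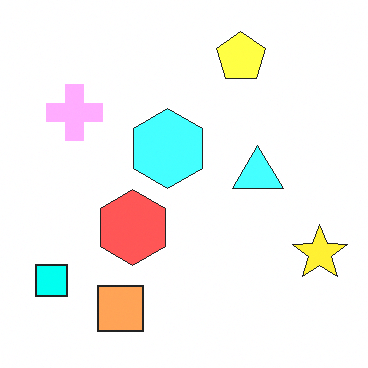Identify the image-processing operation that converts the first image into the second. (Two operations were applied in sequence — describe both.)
This is the original image flipped horizontally (left ↔ right), then noticeably brightened.

The orange star is in the bottom-left of the first image and the bottom-right of the second — shapes on opposite sides of the vertical midline have swapped in a mirror flip. Every pixel — background and shapes alike — is uniformly brightened.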